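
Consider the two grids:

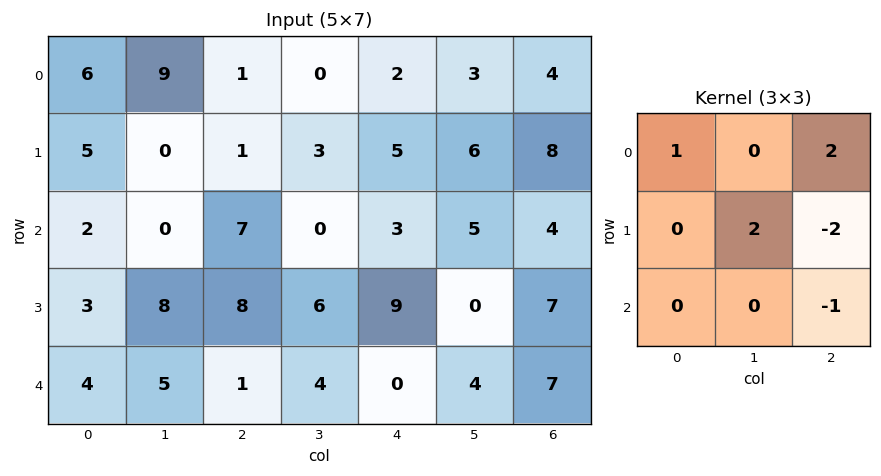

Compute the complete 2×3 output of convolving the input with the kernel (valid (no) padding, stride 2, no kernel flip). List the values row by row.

Output[0,0]: The receptive field on the input at this output position is [6 9 1 / 5 0 1 / 2 0 7]. Elementwise product with the kernel and sum: 6·1 + 1·2 + 0·2 + 1·-2 + 7·-1.
Output[0,1]: The receptive field on the input at this output position is [1 0 2 / 1 3 5 / 7 0 3]. Elementwise product with the kernel and sum: 1·1 + 2·2 + 3·2 + 5·-2 + 3·-1.

-1 -2 2
15 7 -10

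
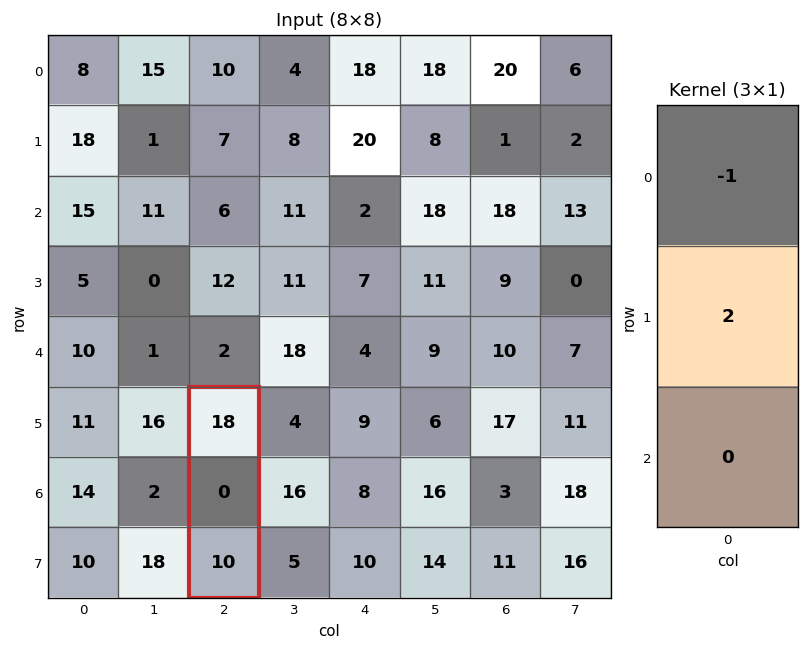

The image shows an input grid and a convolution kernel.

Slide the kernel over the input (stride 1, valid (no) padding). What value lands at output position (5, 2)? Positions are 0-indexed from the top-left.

-18

The receptive field on the input at this output position is [18 / 0 / 10]. Elementwise product with the kernel and sum: 18·-1 + 0·2.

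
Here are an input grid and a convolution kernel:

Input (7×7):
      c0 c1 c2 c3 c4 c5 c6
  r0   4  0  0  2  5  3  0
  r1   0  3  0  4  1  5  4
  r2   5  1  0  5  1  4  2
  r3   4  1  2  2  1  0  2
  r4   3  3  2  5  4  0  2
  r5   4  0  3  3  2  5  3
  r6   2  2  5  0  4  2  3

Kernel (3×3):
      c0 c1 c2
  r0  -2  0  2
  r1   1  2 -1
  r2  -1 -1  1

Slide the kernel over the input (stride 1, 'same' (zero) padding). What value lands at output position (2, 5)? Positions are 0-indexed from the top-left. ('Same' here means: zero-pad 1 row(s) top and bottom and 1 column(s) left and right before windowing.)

14

The receptive field on the zero-padded input at this output position is [1 5 4 / 1 4 2 / 1 0 2]. Elementwise product with the kernel and sum: 1·-2 + 4·2 + 1·1 + 4·2 + 2·-1 + 1·-1 + 0·-1 + 2·1.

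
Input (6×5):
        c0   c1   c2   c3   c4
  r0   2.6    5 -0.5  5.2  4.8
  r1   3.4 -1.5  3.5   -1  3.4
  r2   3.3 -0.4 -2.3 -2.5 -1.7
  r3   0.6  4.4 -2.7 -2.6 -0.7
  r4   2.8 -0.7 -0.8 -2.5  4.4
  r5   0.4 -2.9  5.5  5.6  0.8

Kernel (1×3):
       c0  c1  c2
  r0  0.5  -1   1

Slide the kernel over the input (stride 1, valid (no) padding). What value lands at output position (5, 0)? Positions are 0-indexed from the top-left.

The receptive field on the input at this output position is [0.4 -2.9 5.5]. Elementwise product with the kernel and sum: 0.4·0.5 + -2.9·-1 + 5.5·1.

8.6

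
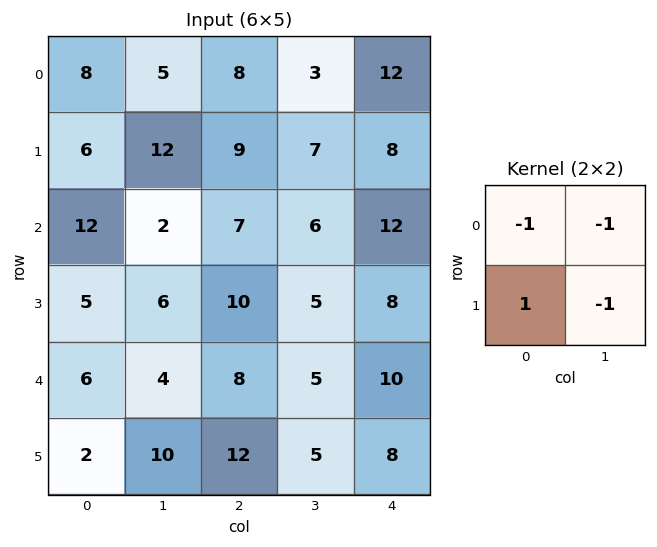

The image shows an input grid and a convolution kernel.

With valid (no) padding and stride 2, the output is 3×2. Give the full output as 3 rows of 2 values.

-19 -9
-15 -8
-18 -6

Output[0,0]: The receptive field on the input at this output position is [8 5 / 6 12]. Elementwise product with the kernel and sum: 8·-1 + 5·-1 + 6·1 + 12·-1.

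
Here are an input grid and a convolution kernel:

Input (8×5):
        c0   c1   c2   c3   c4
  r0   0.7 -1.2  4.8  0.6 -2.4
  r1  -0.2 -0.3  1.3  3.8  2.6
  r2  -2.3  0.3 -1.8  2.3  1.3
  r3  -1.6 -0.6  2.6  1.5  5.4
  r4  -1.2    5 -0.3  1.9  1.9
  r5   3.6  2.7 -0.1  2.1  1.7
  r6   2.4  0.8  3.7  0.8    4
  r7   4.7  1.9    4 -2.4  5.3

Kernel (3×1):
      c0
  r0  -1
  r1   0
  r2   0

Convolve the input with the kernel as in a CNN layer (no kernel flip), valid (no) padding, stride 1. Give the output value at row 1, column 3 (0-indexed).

-3.8

The receptive field on the input at this output position is [3.8 / 2.3 / 1.5]. Elementwise product with the kernel and sum: 3.8·-1.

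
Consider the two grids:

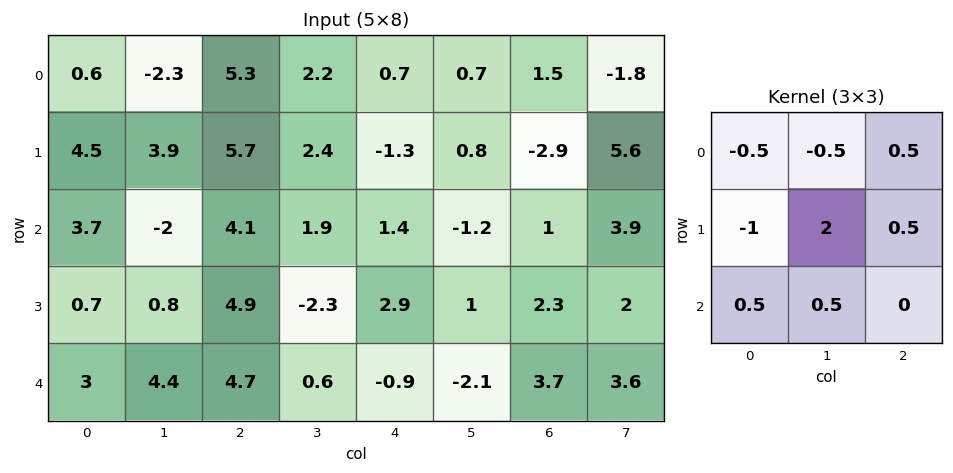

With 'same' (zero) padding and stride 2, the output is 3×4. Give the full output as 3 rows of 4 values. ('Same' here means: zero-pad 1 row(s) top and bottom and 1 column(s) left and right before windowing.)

Output[0,0]: The receptive field on the zero-padded input at this output position is [0 0 0 / 0 0.6 -2.3 / 0 4.5 3.9]. Elementwise product with the kernel and sum: 0·-0.5 + 0·-0.5 + 0·0.5 + 0·-1 + 0.6·2 + -2.3·0.5 + 0·0.5 + 4.5·0.5.

2.3 18.8 0.1 0.35
6.45 10.4 0.45 10.65
8.25 1.3 -3.25 10.65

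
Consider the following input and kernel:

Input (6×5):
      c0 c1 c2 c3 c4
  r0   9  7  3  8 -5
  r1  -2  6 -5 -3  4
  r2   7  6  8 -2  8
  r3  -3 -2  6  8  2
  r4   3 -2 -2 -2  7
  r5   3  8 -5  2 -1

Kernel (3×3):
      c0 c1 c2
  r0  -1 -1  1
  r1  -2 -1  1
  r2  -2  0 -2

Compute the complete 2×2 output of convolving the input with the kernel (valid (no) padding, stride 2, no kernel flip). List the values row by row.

Output[0,0]: The receptive field on the input at this output position is [9 7 3 / -2 6 -5 / 7 6 8]. Elementwise product with the kernel and sum: 9·-1 + 7·-1 + 3·1 + -2·-2 + 6·-1 + -5·1 + 7·-2 + 8·-2.
Output[0,1]: The receptive field on the input at this output position is [3 8 -5 / -5 -3 4 / 8 -2 8]. Elementwise product with the kernel and sum: 3·-1 + 8·-1 + -5·1 + -5·-2 + -3·-1 + 4·1 + 8·-2 + 8·-2.

-50 -31
7 -26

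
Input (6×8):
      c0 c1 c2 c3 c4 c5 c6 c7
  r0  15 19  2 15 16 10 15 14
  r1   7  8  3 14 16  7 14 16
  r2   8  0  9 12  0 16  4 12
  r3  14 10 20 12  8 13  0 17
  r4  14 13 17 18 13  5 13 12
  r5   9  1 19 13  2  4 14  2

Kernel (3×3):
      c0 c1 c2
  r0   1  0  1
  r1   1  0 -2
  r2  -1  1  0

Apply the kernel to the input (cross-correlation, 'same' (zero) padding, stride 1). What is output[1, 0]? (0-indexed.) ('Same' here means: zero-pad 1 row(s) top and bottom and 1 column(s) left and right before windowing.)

11

The receptive field on the zero-padded input at this output position is [0 15 19 / 0 7 8 / 0 8 0]. Elementwise product with the kernel and sum: 0·1 + 19·1 + 0·1 + 8·-2 + 0·-1 + 8·1.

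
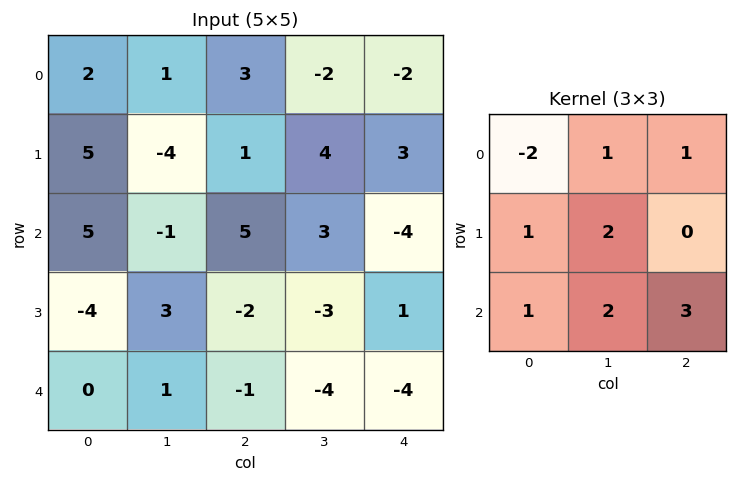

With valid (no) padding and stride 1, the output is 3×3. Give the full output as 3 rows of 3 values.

15 15 -2
-14 12 11
-5 -4 -40

Output[0,0]: The receptive field on the input at this output position is [2 1 3 / 5 -4 1 / 5 -1 5]. Elementwise product with the kernel and sum: 2·-2 + 1·1 + 3·1 + 5·1 + -4·2 + 5·1 + -1·2 + 5·3.
Output[0,1]: The receptive field on the input at this output position is [1 3 -2 / -4 1 4 / -1 5 3]. Elementwise product with the kernel and sum: 1·-2 + 3·1 + -2·1 + -4·1 + 1·2 + -1·1 + 5·2 + 3·3.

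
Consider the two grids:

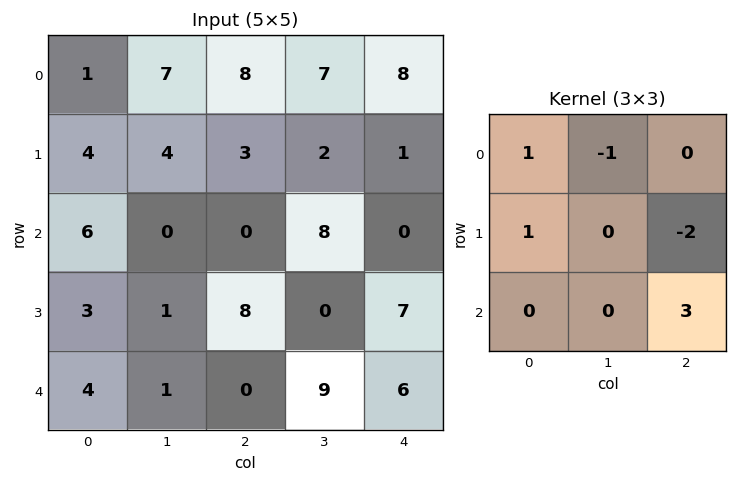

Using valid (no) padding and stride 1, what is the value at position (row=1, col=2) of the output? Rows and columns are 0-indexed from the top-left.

22

The receptive field on the input at this output position is [3 2 1 / 0 8 0 / 8 0 7]. Elementwise product with the kernel and sum: 3·1 + 2·-1 + 0·1 + 0·-2 + 7·3.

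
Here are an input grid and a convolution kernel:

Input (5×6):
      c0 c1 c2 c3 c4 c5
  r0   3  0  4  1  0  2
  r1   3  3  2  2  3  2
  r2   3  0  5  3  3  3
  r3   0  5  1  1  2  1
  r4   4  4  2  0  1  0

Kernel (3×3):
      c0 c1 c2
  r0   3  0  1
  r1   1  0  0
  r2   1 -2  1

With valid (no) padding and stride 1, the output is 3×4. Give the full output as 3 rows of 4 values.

Output[0,0]: The receptive field on the input at this output position is [3 0 4 / 3 3 2 / 3 0 5]. Elementwise product with the kernel and sum: 3·3 + 4·1 + 3·1 + 3·1 + 0·-2 + 5·1.
Output[0,1]: The receptive field on the input at this output position is [0 4 1 / 3 2 2 / 0 5 3]. Elementwise product with the kernel and sum: 0·3 + 1·1 + 3·1 + 0·1 + 5·-2 + 3·1.

24 -3 16 7
5 15 15 9
12 8 22 11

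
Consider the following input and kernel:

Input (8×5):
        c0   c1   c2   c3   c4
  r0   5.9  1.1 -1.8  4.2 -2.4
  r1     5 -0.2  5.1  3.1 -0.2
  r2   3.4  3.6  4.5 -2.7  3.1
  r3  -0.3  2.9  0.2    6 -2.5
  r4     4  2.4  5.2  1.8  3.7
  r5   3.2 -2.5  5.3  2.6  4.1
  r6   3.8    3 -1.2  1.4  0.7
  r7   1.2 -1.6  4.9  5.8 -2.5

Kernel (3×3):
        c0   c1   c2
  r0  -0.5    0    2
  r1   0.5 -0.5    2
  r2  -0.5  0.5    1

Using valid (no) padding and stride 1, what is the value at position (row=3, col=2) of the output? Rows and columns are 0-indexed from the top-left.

6.75

The receptive field on the input at this output position is [0.2 6 -2.5 / 5.2 1.8 3.7 / 5.3 2.6 4.1]. Elementwise product with the kernel and sum: 0.2·-0.5 + -2.5·2 + 5.2·0.5 + 1.8·-0.5 + 3.7·2 + 5.3·-0.5 + 2.6·0.5 + 4.1·1.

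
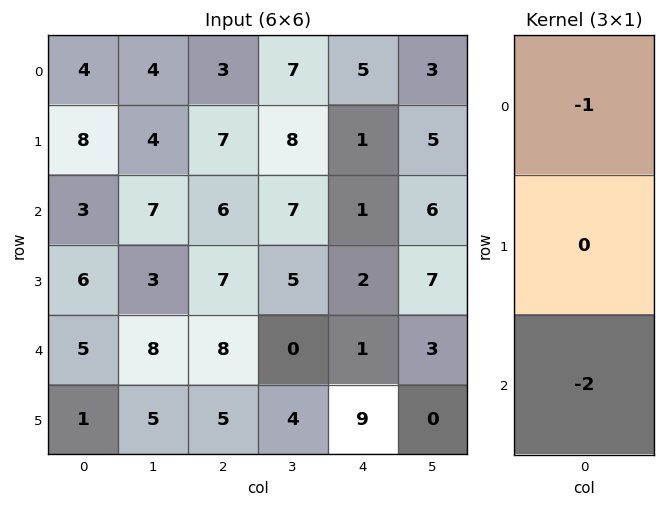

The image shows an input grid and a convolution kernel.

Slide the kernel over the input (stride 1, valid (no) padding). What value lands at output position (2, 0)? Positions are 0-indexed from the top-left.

The receptive field on the input at this output position is [3 / 6 / 5]. Elementwise product with the kernel and sum: 3·-1 + 5·-2.

-13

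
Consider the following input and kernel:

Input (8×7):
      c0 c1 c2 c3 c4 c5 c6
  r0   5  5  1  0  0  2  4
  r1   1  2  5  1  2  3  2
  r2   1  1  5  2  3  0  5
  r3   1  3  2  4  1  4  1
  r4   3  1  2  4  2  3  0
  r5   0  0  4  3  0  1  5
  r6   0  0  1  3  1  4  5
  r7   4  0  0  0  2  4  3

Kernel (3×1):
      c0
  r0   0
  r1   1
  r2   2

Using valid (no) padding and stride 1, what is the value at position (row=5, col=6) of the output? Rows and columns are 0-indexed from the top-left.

11

The receptive field on the input at this output position is [5 / 5 / 3]. Elementwise product with the kernel and sum: 5·1 + 3·2.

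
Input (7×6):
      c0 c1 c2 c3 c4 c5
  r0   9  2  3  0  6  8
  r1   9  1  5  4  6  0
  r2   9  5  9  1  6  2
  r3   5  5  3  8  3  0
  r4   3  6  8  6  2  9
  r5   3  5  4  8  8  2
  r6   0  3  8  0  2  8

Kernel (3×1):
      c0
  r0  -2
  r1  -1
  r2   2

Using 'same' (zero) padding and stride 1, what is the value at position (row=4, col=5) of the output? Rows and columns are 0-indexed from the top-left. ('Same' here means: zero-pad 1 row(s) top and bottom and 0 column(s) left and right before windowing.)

-5

The receptive field on the zero-padded input at this output position is [0 / 9 / 2]. Elementwise product with the kernel and sum: 0·-2 + 9·-1 + 2·2.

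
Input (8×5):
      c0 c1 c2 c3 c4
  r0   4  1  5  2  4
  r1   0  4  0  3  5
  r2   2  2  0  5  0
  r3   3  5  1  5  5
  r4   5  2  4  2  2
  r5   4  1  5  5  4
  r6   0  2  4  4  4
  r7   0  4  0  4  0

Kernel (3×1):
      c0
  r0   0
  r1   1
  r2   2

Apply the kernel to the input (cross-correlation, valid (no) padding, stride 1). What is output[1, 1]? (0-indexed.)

12

The receptive field on the input at this output position is [4 / 2 / 5]. Elementwise product with the kernel and sum: 2·1 + 5·2.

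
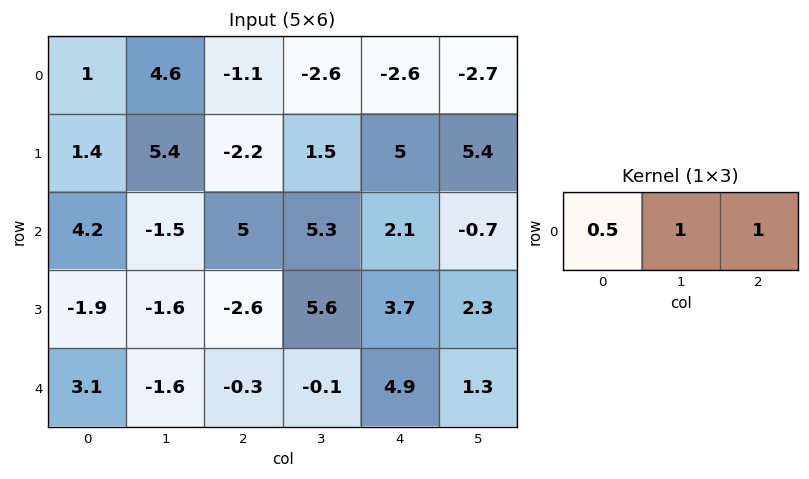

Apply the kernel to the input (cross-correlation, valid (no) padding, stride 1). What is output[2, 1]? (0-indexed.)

9.55

The receptive field on the input at this output position is [-1.5 5 5.3]. Elementwise product with the kernel and sum: -1.5·0.5 + 5·1 + 5.3·1.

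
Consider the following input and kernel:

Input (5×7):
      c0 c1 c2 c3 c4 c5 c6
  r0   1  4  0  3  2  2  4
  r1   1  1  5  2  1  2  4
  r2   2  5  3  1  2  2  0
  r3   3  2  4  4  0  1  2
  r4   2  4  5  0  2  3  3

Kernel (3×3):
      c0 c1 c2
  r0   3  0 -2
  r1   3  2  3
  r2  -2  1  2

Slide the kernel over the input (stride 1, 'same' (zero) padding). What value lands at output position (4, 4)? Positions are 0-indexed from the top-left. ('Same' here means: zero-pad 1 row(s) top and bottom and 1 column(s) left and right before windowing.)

23

The receptive field on the zero-padded input at this output position is [4 0 1 / 0 2 3 / 0 0 0]. Elementwise product with the kernel and sum: 4·3 + 1·-2 + 0·3 + 2·2 + 3·3 + 0·-2 + 0·1 + 0·2.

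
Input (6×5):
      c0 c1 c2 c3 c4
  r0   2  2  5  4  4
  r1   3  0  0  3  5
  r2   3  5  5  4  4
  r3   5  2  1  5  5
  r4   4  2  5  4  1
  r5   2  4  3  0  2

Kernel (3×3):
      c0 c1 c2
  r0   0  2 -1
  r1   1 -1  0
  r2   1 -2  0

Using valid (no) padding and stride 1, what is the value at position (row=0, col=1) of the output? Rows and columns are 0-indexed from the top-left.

The receptive field on the input at this output position is [2 5 4 / 0 0 3 / 5 5 4]. Elementwise product with the kernel and sum: 5·2 + 4·-1 + 0·1 + 0·-1 + 5·1 + 5·-2.

1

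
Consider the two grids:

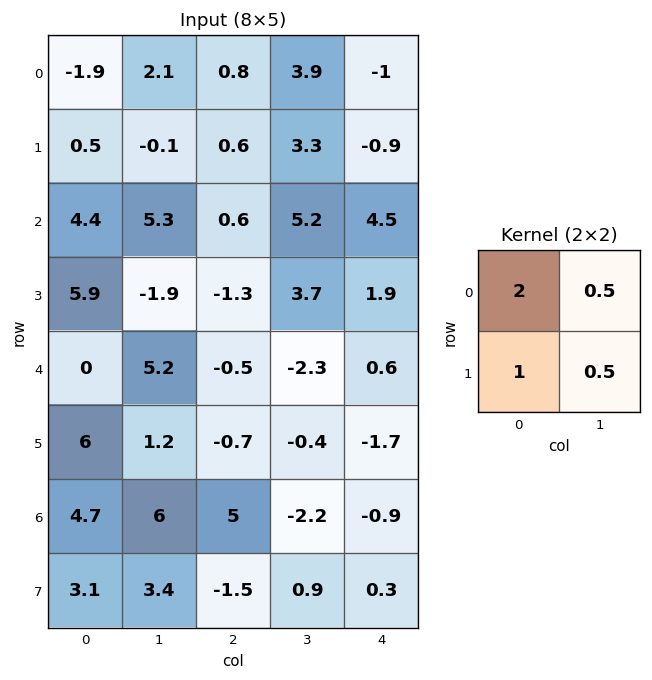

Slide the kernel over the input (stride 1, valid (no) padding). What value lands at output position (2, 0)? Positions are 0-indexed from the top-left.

16.4

The receptive field on the input at this output position is [4.4 5.3 / 5.9 -1.9]. Elementwise product with the kernel and sum: 4.4·2 + 5.3·0.5 + 5.9·1 + -1.9·0.5.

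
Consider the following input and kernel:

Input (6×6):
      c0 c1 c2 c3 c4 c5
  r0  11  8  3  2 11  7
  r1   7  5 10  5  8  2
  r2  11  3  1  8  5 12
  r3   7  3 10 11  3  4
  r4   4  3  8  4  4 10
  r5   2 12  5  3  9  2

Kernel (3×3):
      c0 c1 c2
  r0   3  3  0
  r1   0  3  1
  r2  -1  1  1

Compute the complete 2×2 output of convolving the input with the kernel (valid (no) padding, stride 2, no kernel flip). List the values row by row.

Output[0,0]: The receptive field on the input at this output position is [11 8 3 / 7 5 10 / 11 3 1]. Elementwise product with the kernel and sum: 11·3 + 8·3 + 5·3 + 10·1 + 11·-1 + 3·1 + 1·1.
Output[0,1]: The receptive field on the input at this output position is [3 2 11 / 10 5 8 / 1 8 5]. Elementwise product with the kernel and sum: 3·3 + 2·3 + 5·3 + 8·1 + 1·-1 + 8·1 + 5·1.

75 50
68 63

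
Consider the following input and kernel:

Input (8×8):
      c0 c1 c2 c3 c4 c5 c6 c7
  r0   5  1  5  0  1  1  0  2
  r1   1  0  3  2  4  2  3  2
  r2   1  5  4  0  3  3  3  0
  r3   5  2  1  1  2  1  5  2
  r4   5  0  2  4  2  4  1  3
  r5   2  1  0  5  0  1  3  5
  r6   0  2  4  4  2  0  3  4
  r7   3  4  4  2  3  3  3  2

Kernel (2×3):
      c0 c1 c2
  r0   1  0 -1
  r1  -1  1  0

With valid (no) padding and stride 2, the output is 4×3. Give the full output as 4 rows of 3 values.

-1 3 -1
-6 1 -1
2 5 2
-3 0 -1

Output[0,0]: The receptive field on the input at this output position is [5 1 5 / 1 0 3]. Elementwise product with the kernel and sum: 5·1 + 5·-1 + 1·-1 + 0·1.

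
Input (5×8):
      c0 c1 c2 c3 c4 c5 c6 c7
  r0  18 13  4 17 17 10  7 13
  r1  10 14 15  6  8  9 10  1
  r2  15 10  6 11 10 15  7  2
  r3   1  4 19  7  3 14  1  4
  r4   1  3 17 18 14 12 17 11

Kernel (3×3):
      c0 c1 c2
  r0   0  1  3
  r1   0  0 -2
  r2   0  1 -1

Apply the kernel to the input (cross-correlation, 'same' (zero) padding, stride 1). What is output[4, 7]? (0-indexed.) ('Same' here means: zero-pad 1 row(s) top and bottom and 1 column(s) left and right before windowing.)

The receptive field on the zero-padded input at this output position is [1 4 0 / 17 11 0 / 0 0 0]. Elementwise product with the kernel and sum: 4·1 + 0·3 + 0·-2 + 0·1 + 0·-1.

4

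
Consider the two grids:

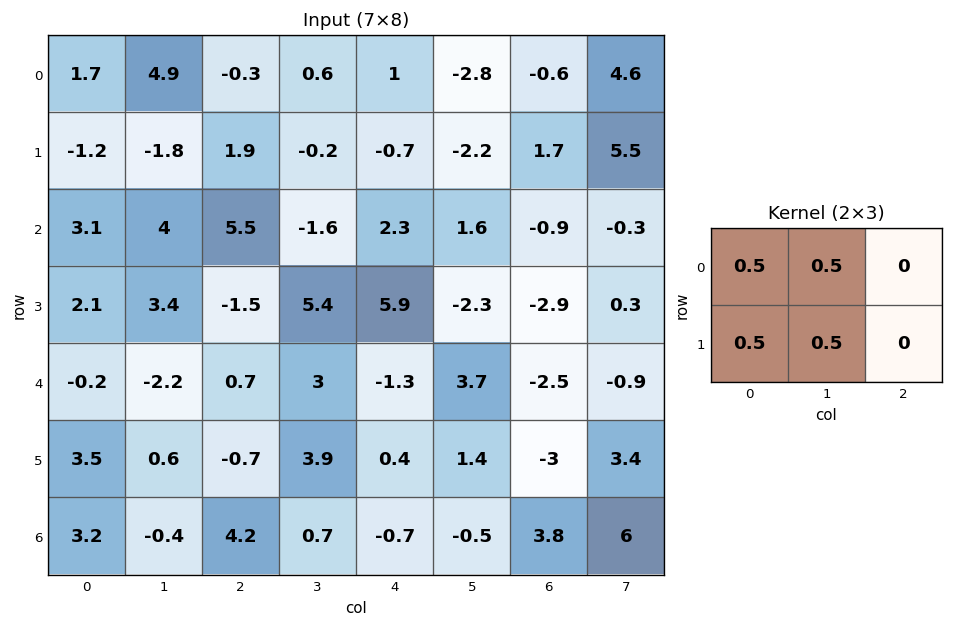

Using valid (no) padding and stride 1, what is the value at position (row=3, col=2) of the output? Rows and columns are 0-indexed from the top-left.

3.8

The receptive field on the input at this output position is [-1.5 5.4 5.9 / 0.7 3 -1.3]. Elementwise product with the kernel and sum: -1.5·0.5 + 5.4·0.5 + 0.7·0.5 + 3·0.5.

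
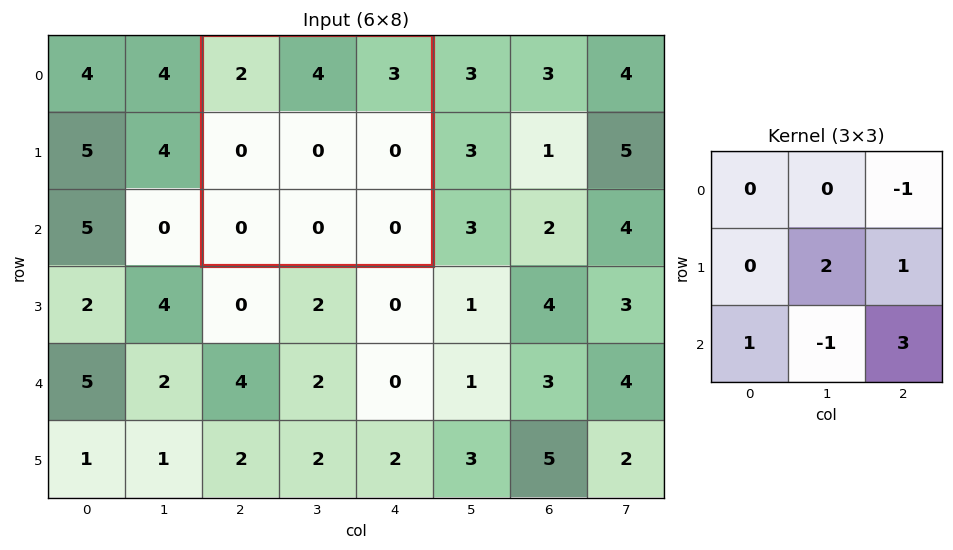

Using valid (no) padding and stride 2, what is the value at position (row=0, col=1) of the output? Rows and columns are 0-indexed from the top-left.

-3

The receptive field on the input at this output position is [2 4 3 / 0 0 0 / 0 0 0]. Elementwise product with the kernel and sum: 3·-1 + 0·2 + 0·1 + 0·1 + 0·-1 + 0·3.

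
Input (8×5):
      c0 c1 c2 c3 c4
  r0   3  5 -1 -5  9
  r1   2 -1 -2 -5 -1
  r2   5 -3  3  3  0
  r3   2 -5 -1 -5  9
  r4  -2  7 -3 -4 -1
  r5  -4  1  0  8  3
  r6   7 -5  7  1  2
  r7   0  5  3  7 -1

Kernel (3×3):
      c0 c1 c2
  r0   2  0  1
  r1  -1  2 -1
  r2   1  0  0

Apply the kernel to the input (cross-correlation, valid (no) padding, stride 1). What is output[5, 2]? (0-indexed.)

The receptive field on the input at this output position is [0 8 3 / 7 1 2 / 3 7 -1]. Elementwise product with the kernel and sum: 0·2 + 3·1 + 7·-1 + 1·2 + 2·-1 + 3·1.

-1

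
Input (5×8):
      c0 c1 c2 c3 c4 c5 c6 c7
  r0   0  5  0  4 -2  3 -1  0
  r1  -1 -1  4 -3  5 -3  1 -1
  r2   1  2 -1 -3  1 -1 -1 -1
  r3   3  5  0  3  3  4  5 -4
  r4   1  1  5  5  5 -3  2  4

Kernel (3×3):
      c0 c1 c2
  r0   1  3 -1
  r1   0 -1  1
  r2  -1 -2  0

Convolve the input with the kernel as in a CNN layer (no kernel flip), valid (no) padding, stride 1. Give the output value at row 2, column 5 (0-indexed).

The receptive field on the input at this output position is [-1 -1 -1 / 4 5 -4 / -3 2 4]. Elementwise product with the kernel and sum: -1·1 + -1·3 + -1·-1 + 5·-1 + -4·1 + -3·-1 + 2·-2.

-13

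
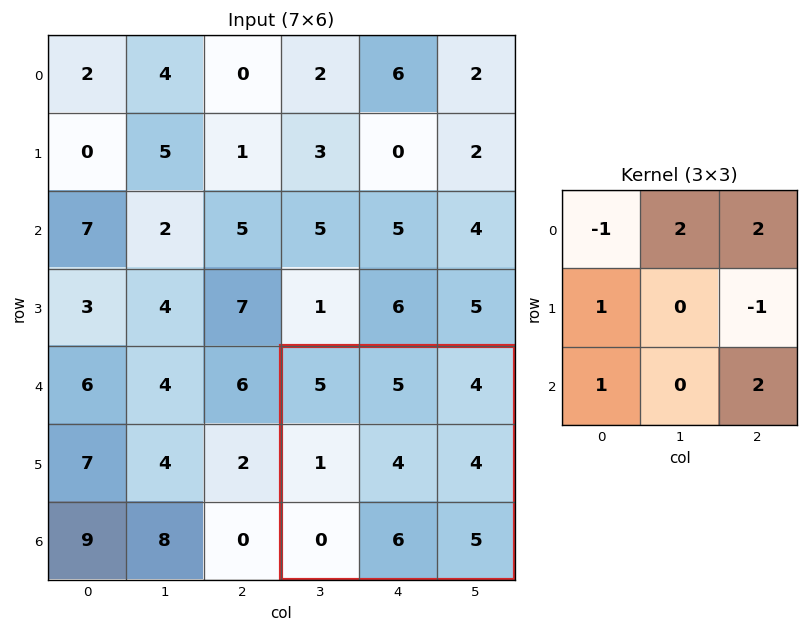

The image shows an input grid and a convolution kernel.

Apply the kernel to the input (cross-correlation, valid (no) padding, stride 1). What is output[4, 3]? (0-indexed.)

20

The receptive field on the input at this output position is [5 5 4 / 1 4 4 / 0 6 5]. Elementwise product with the kernel and sum: 5·-1 + 5·2 + 4·2 + 1·1 + 4·-1 + 0·1 + 5·2.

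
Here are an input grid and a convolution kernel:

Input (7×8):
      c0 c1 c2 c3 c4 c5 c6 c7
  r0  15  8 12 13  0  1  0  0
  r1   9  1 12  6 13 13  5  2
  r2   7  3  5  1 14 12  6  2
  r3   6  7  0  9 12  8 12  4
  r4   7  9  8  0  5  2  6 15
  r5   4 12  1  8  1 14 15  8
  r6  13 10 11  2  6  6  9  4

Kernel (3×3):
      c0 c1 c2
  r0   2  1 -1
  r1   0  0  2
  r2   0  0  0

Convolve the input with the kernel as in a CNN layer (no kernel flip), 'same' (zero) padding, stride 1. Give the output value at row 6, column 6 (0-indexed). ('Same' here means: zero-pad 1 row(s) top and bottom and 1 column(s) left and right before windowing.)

43

The receptive field on the zero-padded input at this output position is [14 15 8 / 6 9 4 / 0 0 0]. Elementwise product with the kernel and sum: 14·2 + 15·1 + 8·-1 + 4·2.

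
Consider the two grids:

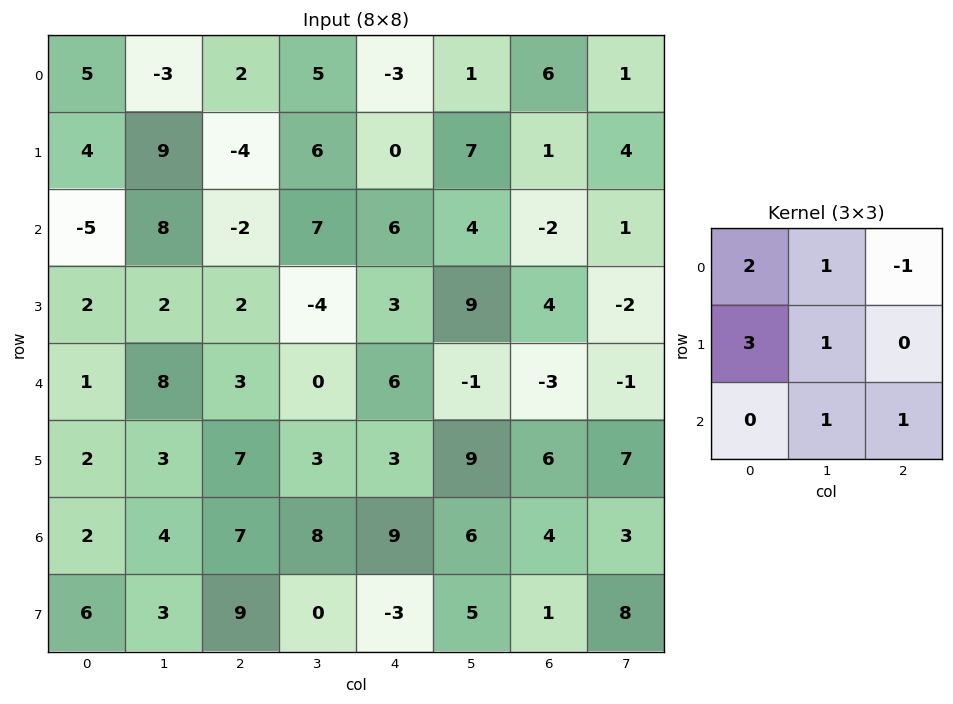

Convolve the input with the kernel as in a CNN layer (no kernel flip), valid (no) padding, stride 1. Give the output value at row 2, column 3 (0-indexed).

The receptive field on the input at this output position is [7 6 4 / -4 3 9 / 0 6 -1]. Elementwise product with the kernel and sum: 7·2 + 6·1 + 4·-1 + -4·3 + 3·1 + 6·1 + -1·1.

12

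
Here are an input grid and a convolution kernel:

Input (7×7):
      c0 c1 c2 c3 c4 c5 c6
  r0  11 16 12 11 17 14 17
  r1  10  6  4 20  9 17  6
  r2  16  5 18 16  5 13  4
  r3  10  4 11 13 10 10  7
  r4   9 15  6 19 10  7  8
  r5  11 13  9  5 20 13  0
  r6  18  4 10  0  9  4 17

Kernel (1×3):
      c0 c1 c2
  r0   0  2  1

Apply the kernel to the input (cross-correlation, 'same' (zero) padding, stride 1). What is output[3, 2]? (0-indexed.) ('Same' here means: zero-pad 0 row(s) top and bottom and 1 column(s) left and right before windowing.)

The receptive field on the zero-padded input at this output position is [4 11 13]. Elementwise product with the kernel and sum: 11·2 + 13·1.

35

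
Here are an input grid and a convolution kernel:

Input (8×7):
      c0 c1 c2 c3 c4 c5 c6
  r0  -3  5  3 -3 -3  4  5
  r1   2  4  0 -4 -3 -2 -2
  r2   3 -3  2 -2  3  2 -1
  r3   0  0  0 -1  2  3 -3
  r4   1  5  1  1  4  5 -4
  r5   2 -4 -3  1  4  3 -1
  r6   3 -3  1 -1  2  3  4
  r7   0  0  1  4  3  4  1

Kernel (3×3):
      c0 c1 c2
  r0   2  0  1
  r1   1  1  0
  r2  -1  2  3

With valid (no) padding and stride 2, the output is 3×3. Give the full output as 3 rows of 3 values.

Output[0,0]: The receptive field on the input at this output position is [-3 5 3 / 2 4 0 / 3 -3 2]. Elementwise product with the kernel and sum: -3·2 + 3·1 + 2·1 + 4·1 + 3·-1 + -3·2 + 2·3.
Output[0,1]: The receptive field on the input at this output position is [3 -3 -3 / 0 -4 -3 / 2 -2 3]. Elementwise product with the kernel and sum: 3·2 + -3·1 + 0·1 + -4·1 + 2·-1 + -2·2 + 3·3.

0 2 -8
20 19 4
-5 7 27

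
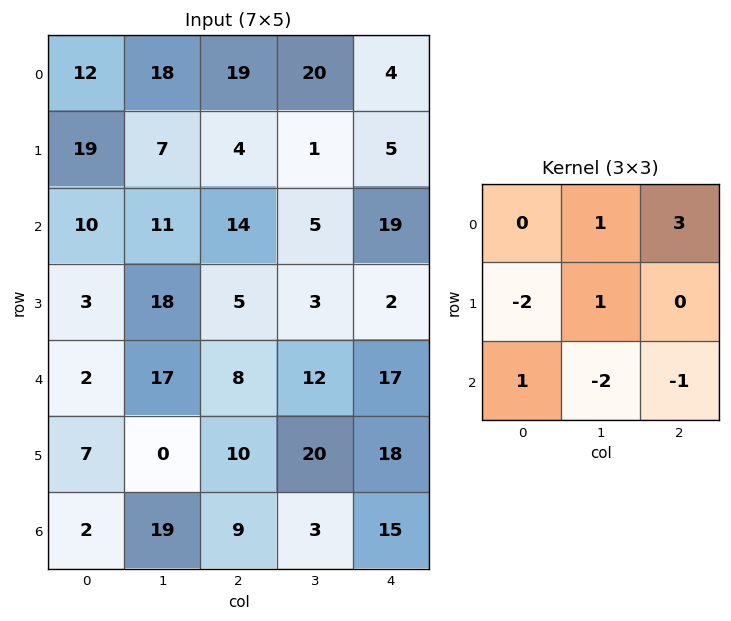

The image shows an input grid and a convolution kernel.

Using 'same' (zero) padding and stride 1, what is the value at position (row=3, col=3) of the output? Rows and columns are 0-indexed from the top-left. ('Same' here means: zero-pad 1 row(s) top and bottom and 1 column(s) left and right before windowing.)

The receptive field on the zero-padded input at this output position is [14 5 19 / 5 3 2 / 8 12 17]. Elementwise product with the kernel and sum: 5·1 + 19·3 + 5·-2 + 3·1 + 8·1 + 12·-2 + 17·-1.

22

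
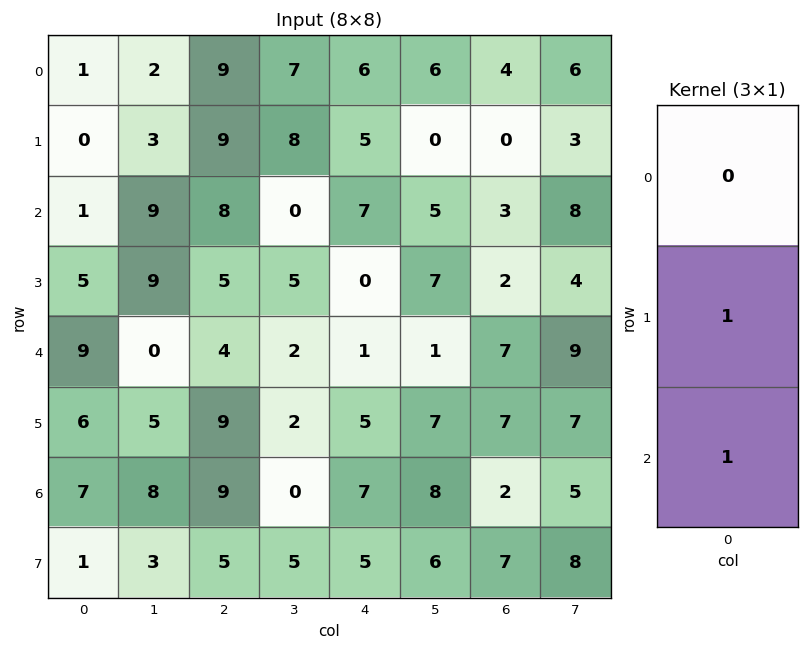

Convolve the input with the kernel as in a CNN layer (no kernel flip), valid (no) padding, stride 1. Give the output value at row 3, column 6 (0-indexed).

The receptive field on the input at this output position is [2 / 7 / 7]. Elementwise product with the kernel and sum: 7·1 + 7·1.

14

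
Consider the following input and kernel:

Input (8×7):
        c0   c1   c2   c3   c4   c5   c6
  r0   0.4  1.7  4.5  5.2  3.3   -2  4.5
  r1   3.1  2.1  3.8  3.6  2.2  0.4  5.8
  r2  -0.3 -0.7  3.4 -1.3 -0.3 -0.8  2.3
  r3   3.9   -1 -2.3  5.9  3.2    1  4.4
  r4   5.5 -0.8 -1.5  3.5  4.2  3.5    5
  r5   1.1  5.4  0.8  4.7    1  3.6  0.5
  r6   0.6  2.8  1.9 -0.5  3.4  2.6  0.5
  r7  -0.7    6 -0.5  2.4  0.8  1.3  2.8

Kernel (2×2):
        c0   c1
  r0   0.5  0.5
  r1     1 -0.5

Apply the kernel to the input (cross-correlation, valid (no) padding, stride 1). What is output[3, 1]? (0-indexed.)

-1.7

The receptive field on the input at this output position is [-1 -2.3 / -0.8 -1.5]. Elementwise product with the kernel and sum: -1·0.5 + -2.3·0.5 + -0.8·1 + -1.5·-0.5.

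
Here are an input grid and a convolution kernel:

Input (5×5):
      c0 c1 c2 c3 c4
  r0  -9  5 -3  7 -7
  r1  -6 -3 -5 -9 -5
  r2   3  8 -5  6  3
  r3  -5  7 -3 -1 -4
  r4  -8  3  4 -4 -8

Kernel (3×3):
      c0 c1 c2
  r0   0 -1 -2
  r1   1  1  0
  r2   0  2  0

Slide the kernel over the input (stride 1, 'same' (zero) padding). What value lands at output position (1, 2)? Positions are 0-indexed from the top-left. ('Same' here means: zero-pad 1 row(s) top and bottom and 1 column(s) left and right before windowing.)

-29

The receptive field on the zero-padded input at this output position is [5 -3 7 / -3 -5 -9 / 8 -5 6]. Elementwise product with the kernel and sum: -3·-1 + 7·-2 + -3·1 + -5·1 + -5·2.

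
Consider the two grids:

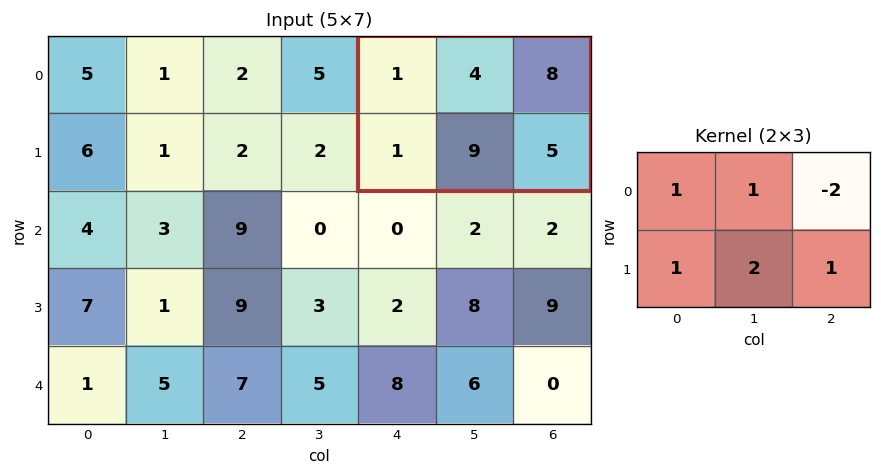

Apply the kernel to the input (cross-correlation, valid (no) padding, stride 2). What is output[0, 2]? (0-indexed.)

13

The receptive field on the input at this output position is [1 4 8 / 1 9 5]. Elementwise product with the kernel and sum: 1·1 + 4·1 + 8·-2 + 1·1 + 9·2 + 5·1.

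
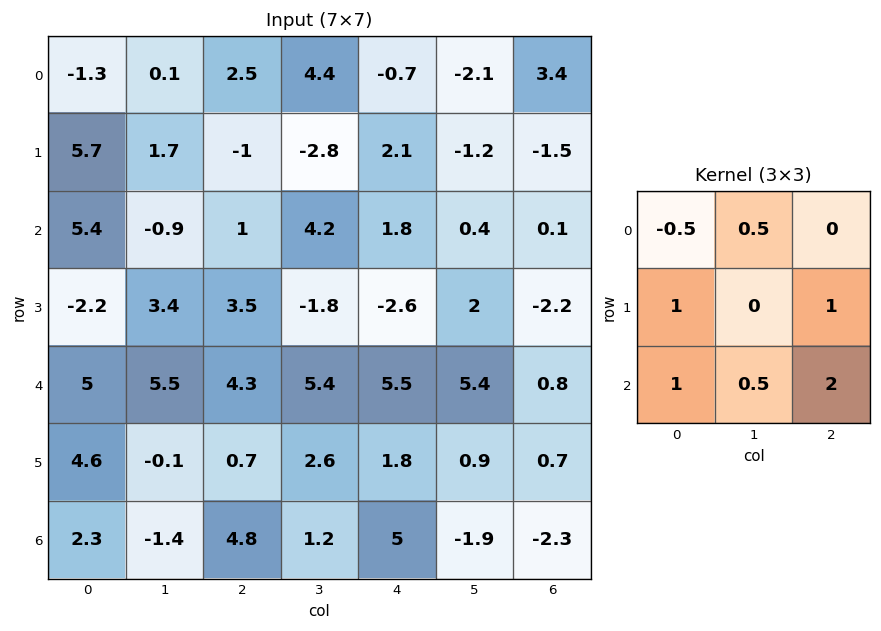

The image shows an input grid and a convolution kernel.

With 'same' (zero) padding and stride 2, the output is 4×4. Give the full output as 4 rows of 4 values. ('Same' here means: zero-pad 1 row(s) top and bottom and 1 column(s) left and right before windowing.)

6.35 0.1 -1.85 -4.05
7.65 3.5 7.95 1.15
6.5 16.4 15.7 4.55
0.9 0.2 -1.1 -2

Output[0,0]: The receptive field on the zero-padded input at this output position is [0 0 0 / 0 -1.3 0.1 / 0 5.7 1.7]. Elementwise product with the kernel and sum: 0·-0.5 + 0·0.5 + 0·1 + 0.1·1 + 0·1 + 5.7·0.5 + 1.7·2.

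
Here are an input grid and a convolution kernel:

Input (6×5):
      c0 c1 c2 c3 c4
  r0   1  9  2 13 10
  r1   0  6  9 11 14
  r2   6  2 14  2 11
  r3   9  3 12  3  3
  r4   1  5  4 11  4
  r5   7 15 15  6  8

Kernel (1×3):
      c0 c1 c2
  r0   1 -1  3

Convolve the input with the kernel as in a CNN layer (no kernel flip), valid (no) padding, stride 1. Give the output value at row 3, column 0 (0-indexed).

The receptive field on the input at this output position is [9 3 12]. Elementwise product with the kernel and sum: 9·1 + 3·-1 + 12·3.

42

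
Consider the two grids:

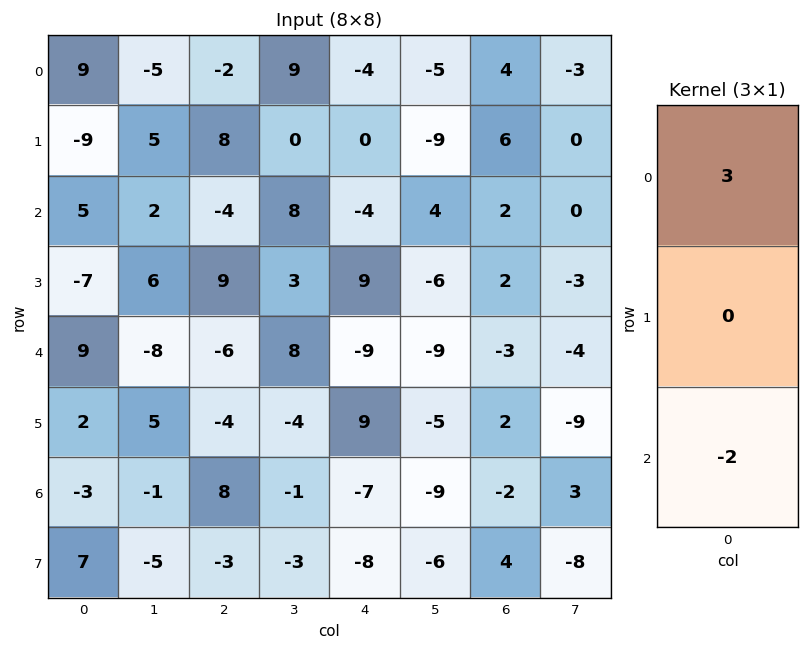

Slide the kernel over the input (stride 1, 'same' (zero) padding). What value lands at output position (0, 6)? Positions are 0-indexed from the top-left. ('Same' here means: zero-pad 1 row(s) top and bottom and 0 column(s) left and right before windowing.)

-12

The receptive field on the zero-padded input at this output position is [0 / 4 / 6]. Elementwise product with the kernel and sum: 0·3 + 6·-2.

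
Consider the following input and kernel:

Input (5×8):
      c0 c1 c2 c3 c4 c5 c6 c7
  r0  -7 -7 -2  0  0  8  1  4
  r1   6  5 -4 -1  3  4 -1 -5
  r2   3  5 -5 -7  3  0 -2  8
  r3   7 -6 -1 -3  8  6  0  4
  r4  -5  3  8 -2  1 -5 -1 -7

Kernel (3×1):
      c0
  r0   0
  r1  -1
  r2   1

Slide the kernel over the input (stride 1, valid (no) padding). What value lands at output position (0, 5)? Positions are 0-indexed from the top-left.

-4

The receptive field on the input at this output position is [8 / 4 / 0]. Elementwise product with the kernel and sum: 4·-1 + 0·1.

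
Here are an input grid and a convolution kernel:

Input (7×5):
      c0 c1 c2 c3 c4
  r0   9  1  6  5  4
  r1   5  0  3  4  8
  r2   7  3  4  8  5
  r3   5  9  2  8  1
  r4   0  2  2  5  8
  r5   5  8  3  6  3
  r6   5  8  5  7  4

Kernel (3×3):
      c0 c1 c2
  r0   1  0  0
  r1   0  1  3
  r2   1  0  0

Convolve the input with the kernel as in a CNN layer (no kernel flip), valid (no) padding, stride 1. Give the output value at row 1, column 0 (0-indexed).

The receptive field on the input at this output position is [5 0 3 / 7 3 4 / 5 9 2]. Elementwise product with the kernel and sum: 5·1 + 3·1 + 4·3 + 5·1.

25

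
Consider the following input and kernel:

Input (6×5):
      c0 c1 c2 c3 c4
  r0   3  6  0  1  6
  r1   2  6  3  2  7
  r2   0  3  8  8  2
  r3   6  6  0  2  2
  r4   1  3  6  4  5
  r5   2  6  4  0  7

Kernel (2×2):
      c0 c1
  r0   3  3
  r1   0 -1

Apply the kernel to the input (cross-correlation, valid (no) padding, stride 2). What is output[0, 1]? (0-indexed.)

1

The receptive field on the input at this output position is [0 1 / 3 2]. Elementwise product with the kernel and sum: 0·3 + 1·3 + 2·-1.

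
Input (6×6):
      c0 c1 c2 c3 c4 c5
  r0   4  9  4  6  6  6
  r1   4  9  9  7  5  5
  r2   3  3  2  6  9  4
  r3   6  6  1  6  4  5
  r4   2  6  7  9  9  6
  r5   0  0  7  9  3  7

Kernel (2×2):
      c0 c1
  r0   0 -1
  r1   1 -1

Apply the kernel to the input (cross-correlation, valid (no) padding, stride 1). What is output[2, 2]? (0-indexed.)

The receptive field on the input at this output position is [2 6 / 1 6]. Elementwise product with the kernel and sum: 6·-1 + 1·1 + 6·-1.

-11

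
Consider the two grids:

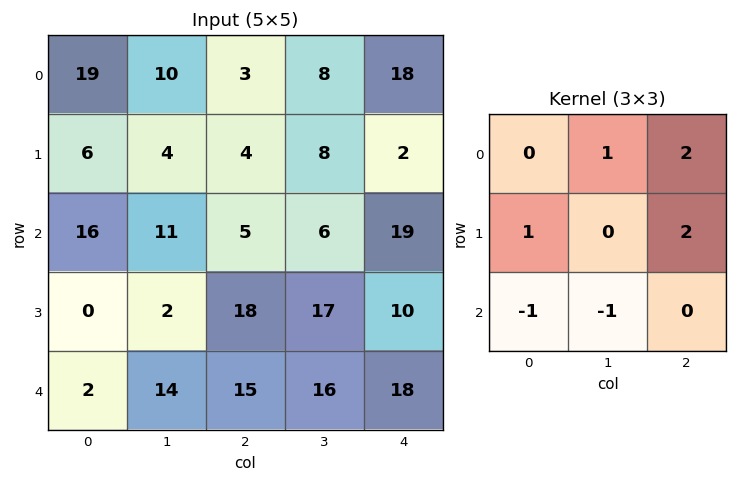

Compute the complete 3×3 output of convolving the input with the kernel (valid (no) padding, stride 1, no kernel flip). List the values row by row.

3 23 41
36 23 20
41 24 51

Output[0,0]: The receptive field on the input at this output position is [19 10 3 / 6 4 4 / 16 11 5]. Elementwise product with the kernel and sum: 10·1 + 3·2 + 6·1 + 4·2 + 16·-1 + 11·-1.
Output[0,1]: The receptive field on the input at this output position is [10 3 8 / 4 4 8 / 11 5 6]. Elementwise product with the kernel and sum: 3·1 + 8·2 + 4·1 + 8·2 + 11·-1 + 5·-1.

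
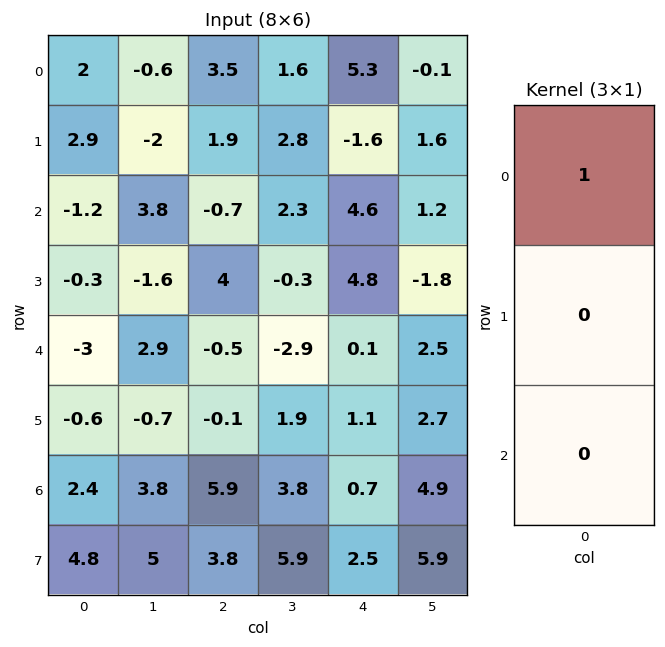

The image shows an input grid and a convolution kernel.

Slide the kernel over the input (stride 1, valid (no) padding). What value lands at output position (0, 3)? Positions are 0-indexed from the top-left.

The receptive field on the input at this output position is [1.6 / 2.8 / 2.3]. Elementwise product with the kernel and sum: 1.6·1.

1.6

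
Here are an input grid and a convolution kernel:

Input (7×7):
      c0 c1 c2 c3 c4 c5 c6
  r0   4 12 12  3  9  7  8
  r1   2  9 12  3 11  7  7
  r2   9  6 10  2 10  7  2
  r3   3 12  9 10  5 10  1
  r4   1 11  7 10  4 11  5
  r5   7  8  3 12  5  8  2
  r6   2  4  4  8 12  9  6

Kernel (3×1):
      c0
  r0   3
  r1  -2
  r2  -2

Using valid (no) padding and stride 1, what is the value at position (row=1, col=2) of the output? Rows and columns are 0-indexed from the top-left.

The receptive field on the input at this output position is [12 / 10 / 9]. Elementwise product with the kernel and sum: 12·3 + 10·-2 + 9·-2.

-2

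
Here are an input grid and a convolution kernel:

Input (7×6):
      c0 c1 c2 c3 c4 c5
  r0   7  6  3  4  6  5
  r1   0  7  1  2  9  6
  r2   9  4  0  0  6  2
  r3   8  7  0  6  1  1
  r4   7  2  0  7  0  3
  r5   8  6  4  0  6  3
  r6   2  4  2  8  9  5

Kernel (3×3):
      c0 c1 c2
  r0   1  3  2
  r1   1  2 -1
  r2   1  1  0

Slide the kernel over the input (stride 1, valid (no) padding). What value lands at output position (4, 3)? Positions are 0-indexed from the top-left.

39

The receptive field on the input at this output position is [7 0 3 / 0 6 3 / 8 9 5]. Elementwise product with the kernel and sum: 7·1 + 0·3 + 3·2 + 0·1 + 6·2 + 3·-1 + 8·1 + 9·1.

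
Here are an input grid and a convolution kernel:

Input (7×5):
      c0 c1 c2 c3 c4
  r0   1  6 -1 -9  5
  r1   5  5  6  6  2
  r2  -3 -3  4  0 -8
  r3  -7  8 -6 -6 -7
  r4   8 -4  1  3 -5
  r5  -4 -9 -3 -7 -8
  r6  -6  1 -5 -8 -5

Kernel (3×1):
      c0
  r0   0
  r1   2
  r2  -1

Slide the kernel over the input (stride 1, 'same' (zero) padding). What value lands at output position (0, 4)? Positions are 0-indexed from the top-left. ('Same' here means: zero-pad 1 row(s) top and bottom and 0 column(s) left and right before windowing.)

8

The receptive field on the zero-padded input at this output position is [0 / 5 / 2]. Elementwise product with the kernel and sum: 5·2 + 2·-1.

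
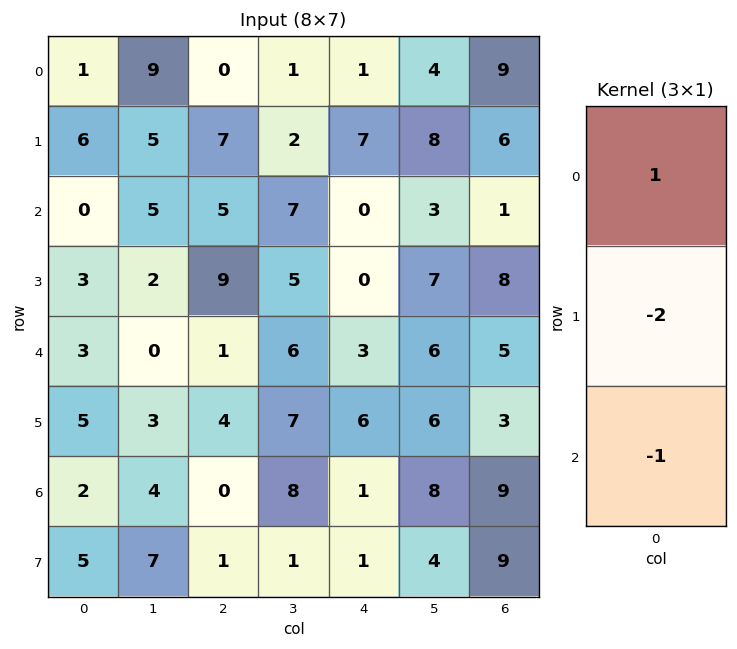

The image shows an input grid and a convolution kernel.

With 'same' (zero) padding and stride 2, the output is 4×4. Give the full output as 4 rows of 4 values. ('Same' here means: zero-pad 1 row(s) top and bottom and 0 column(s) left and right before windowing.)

Output[0,0]: The receptive field on the zero-padded input at this output position is [0 / 1 / 6]. Elementwise product with the kernel and sum: 0·1 + 1·-2 + 6·-1.

-8 -7 -9 -24
3 -12 7 -4
-8 3 -12 -5
-4 3 3 -24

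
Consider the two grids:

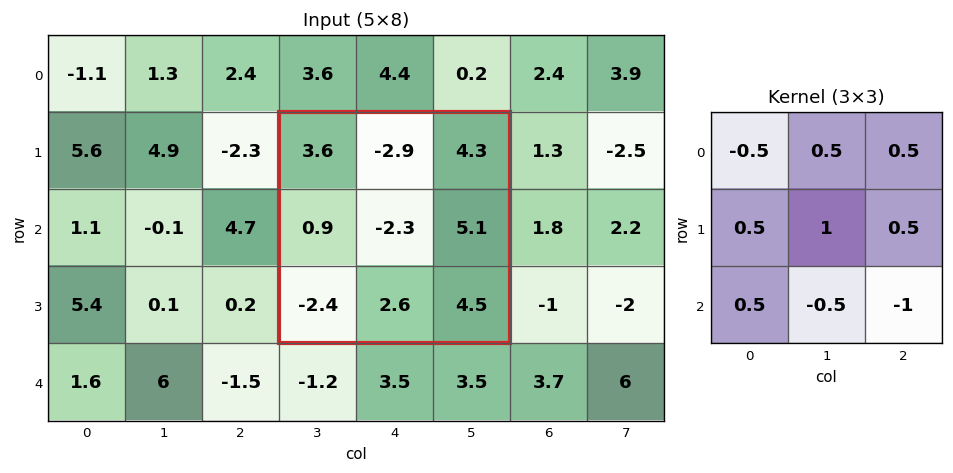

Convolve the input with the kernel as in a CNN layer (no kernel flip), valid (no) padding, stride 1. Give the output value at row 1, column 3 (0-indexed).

The receptive field on the input at this output position is [3.6 -2.9 4.3 / 0.9 -2.3 5.1 / -2.4 2.6 4.5]. Elementwise product with the kernel and sum: 3.6·-0.5 + -2.9·0.5 + 4.3·0.5 + 0.9·0.5 + -2.3·1 + 5.1·0.5 + -2.4·0.5 + 2.6·-0.5 + 4.5·-1.

-7.4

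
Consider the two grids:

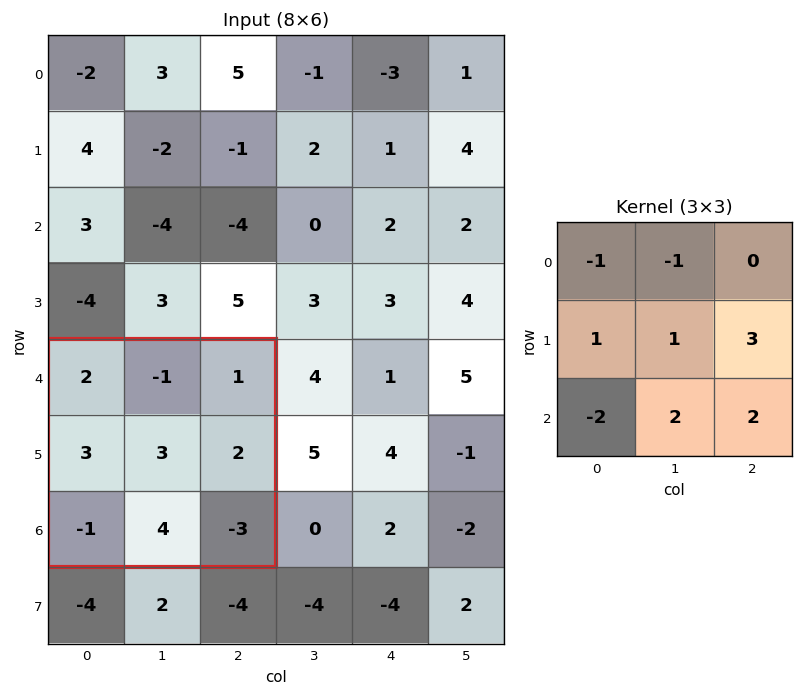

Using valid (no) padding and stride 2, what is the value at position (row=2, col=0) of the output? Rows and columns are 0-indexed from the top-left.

The receptive field on the input at this output position is [2 -1 1 / 3 3 2 / -1 4 -3]. Elementwise product with the kernel and sum: 2·-1 + -1·-1 + 3·1 + 3·1 + 2·3 + -1·-2 + 4·2 + -3·2.

15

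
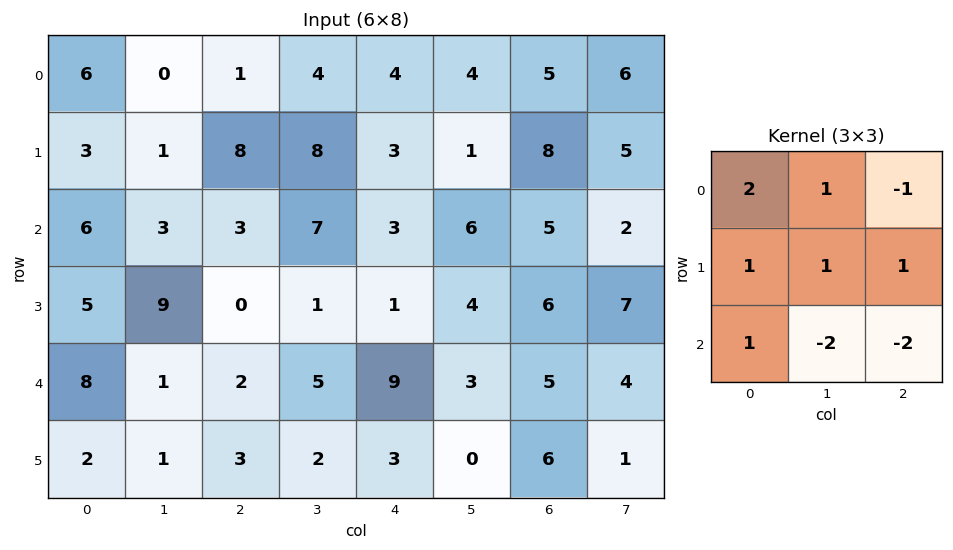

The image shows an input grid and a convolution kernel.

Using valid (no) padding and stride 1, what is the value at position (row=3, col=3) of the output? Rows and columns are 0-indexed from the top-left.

The receptive field on the input at this output position is [1 1 4 / 5 9 3 / 2 3 0]. Elementwise product with the kernel and sum: 1·2 + 1·1 + 4·-1 + 5·1 + 9·1 + 3·1 + 2·1 + 3·-2 + 0·-2.

12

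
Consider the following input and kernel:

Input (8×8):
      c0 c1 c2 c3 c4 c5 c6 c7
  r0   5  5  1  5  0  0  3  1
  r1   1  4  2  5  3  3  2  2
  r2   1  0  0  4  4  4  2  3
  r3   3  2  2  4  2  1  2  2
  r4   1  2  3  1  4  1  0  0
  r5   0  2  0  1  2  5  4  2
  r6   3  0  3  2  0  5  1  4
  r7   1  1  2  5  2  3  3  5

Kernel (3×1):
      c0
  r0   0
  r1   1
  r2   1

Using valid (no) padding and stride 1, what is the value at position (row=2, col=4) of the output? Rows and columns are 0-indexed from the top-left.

6

The receptive field on the input at this output position is [4 / 2 / 4]. Elementwise product with the kernel and sum: 2·1 + 4·1.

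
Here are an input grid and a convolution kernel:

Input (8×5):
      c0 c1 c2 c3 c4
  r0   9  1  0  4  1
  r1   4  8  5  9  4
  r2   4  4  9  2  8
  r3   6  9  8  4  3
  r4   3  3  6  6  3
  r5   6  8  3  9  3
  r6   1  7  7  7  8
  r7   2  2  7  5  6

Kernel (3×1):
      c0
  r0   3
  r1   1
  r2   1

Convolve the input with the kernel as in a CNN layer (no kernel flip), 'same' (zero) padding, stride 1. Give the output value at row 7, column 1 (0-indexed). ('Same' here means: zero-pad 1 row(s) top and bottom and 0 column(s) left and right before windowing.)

The receptive field on the zero-padded input at this output position is [7 / 2 / 0]. Elementwise product with the kernel and sum: 7·3 + 2·1 + 0·1.

23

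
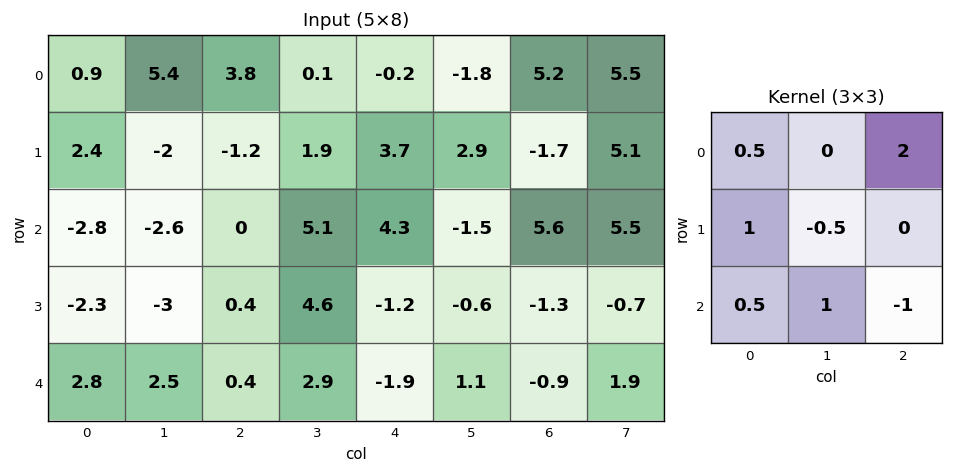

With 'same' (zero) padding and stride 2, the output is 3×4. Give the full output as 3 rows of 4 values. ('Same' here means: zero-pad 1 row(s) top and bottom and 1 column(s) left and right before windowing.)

Output[0,0]: The receptive field on the zero-padded input at this output position is [0 0 0 / 0 0.9 5.4 / 0 2.4 -2]. Elementwise product with the kernel and sum: 0·0.5 + 0·2 + 0·1 + 0.9·-0.5 + 0·0.5 + 2.4·1 + -2·-1.
Output[0,1]: The receptive field on the zero-padded input at this output position is [0 0 0 / 5.4 3.8 0.1 / -2 -1.2 1.9]. Elementwise product with the kernel and sum: 0·0.5 + 0·2 + 5.4·1 + 3.8·-0.5 + -2·0.5 + -1.2·1 + 1.9·-1.

3.95 -0.6 1.95 -9.75
-1.9 -5.5 11.4 6.45
-7.4 10 4.95 -0.15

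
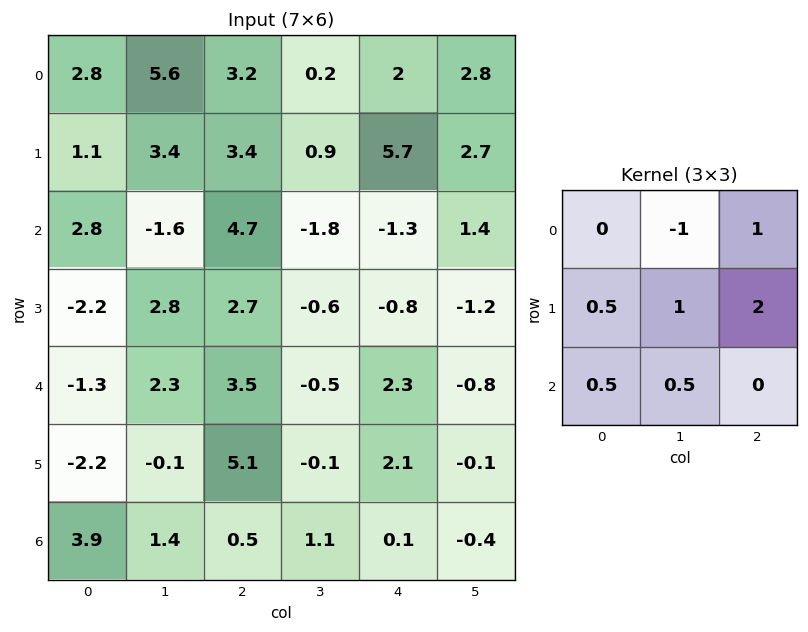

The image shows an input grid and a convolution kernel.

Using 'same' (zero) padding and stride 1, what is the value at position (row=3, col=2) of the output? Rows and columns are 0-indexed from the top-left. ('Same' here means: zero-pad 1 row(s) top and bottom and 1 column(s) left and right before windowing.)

-0.7

The receptive field on the zero-padded input at this output position is [-1.6 4.7 -1.8 / 2.8 2.7 -0.6 / 2.3 3.5 -0.5]. Elementwise product with the kernel and sum: 4.7·-1 + -1.8·1 + 2.8·0.5 + 2.7·1 + -0.6·2 + 2.3·0.5 + 3.5·0.5.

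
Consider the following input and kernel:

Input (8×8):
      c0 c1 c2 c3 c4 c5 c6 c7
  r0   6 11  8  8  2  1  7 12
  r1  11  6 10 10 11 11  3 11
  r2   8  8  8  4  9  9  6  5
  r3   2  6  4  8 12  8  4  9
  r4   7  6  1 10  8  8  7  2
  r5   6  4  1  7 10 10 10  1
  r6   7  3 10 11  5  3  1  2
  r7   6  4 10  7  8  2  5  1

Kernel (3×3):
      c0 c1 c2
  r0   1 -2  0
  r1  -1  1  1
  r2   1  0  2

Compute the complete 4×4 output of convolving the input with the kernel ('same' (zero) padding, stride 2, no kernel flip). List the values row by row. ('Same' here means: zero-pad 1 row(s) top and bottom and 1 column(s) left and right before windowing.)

29 31 27 51
6 12 26 33
17 21 17 13
6 38 -5 -6

Output[0,0]: The receptive field on the zero-padded input at this output position is [0 0 0 / 0 6 11 / 0 11 6]. Elementwise product with the kernel and sum: 0·1 + 0·-2 + 0·-1 + 6·1 + 11·1 + 0·1 + 6·2.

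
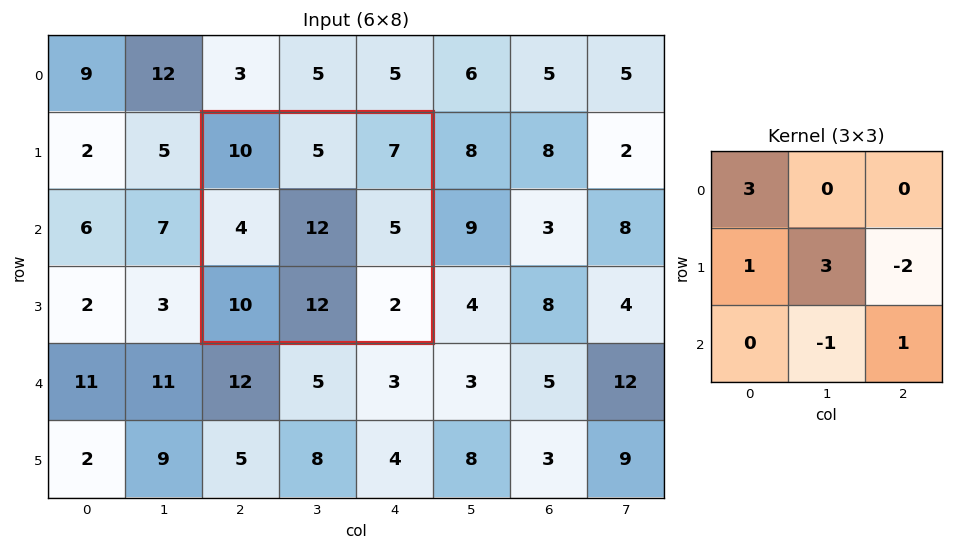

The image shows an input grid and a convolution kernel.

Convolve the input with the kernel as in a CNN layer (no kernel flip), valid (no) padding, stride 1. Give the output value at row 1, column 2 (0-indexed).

50

The receptive field on the input at this output position is [10 5 7 / 4 12 5 / 10 12 2]. Elementwise product with the kernel and sum: 10·3 + 4·1 + 12·3 + 5·-2 + 12·-1 + 2·1.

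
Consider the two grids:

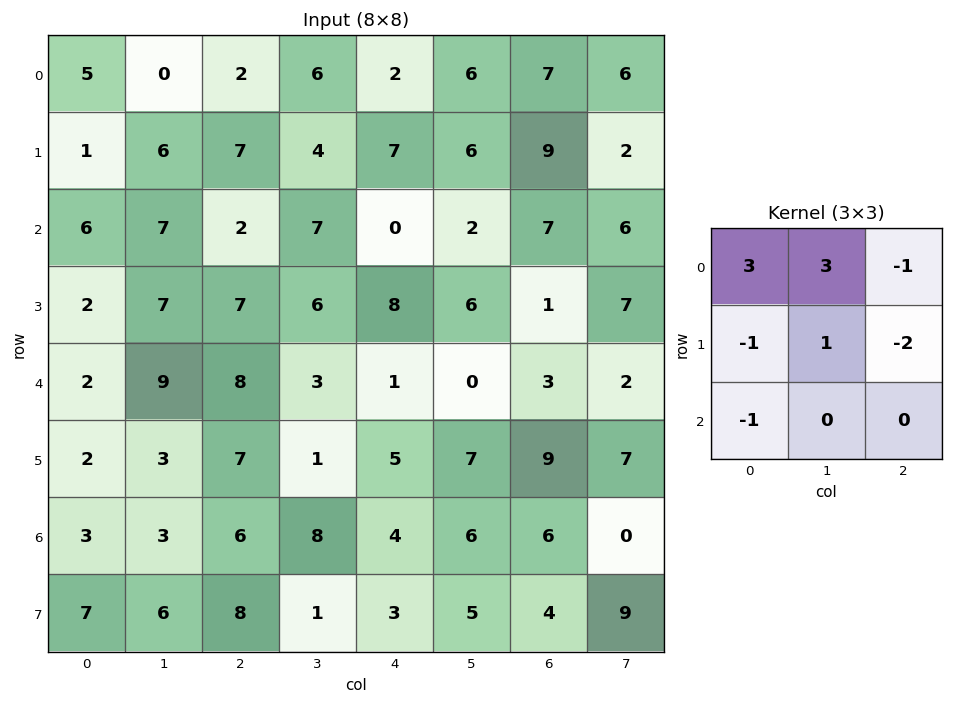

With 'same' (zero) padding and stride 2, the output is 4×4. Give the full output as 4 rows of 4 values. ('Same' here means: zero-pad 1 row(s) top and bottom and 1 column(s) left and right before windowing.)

5 -16 -20 -17
-11 9 10 30
-17 26 33 6
0 10 -6 36

Output[0,0]: The receptive field on the zero-padded input at this output position is [0 0 0 / 0 5 0 / 0 1 6]. Elementwise product with the kernel and sum: 0·3 + 0·3 + 0·-1 + 0·-1 + 5·1 + 0·-2 + 0·-1.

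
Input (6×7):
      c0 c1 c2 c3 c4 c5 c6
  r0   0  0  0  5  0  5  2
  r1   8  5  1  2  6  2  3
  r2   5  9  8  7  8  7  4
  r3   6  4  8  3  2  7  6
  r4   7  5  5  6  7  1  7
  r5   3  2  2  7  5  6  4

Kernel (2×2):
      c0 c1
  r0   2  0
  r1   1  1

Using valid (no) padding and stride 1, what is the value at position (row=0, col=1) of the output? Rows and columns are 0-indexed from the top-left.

6

The receptive field on the input at this output position is [0 0 / 5 1]. Elementwise product with the kernel and sum: 0·2 + 5·1 + 1·1.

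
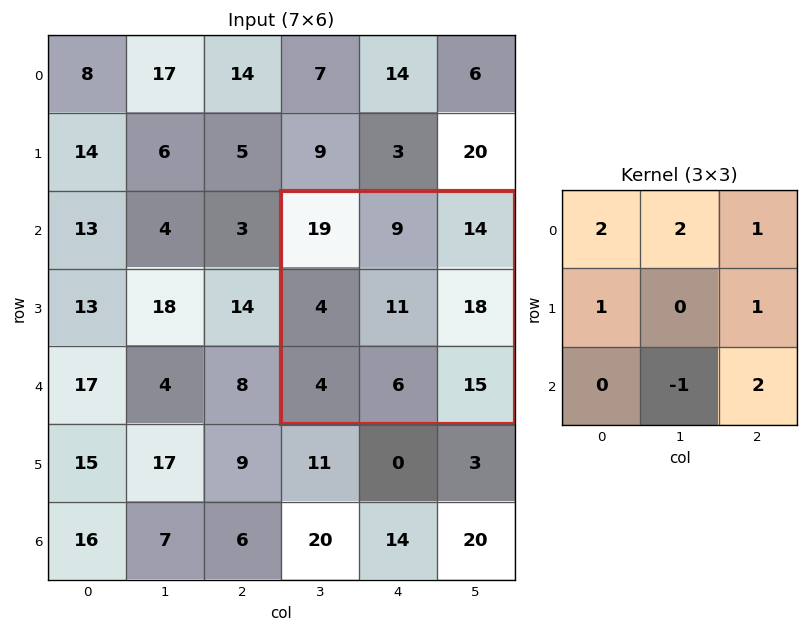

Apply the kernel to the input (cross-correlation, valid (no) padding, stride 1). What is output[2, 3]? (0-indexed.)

The receptive field on the input at this output position is [19 9 14 / 4 11 18 / 4 6 15]. Elementwise product with the kernel and sum: 19·2 + 9·2 + 14·1 + 4·1 + 18·1 + 6·-1 + 15·2.

116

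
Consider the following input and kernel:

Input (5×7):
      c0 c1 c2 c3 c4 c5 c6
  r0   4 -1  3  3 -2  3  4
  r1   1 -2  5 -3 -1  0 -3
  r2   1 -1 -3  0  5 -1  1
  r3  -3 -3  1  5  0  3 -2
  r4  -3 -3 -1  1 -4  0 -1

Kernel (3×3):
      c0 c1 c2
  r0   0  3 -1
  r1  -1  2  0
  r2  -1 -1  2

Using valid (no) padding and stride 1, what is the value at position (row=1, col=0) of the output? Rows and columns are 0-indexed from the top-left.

-6

The receptive field on the input at this output position is [1 -2 5 / 1 -1 -3 / -3 -3 1]. Elementwise product with the kernel and sum: -2·3 + 5·-1 + 1·-1 + -1·2 + -3·-1 + -3·-1 + 1·2.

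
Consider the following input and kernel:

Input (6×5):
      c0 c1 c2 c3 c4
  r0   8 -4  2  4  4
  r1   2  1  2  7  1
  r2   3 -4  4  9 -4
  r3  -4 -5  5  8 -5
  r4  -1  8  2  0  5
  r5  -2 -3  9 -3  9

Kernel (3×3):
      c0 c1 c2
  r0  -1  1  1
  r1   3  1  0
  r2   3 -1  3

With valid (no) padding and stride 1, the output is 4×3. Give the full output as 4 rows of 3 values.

Output[0,0]: The receptive field on the input at this output position is [8 -4 2 / 2 1 2 / 3 -4 4]. Elementwise product with the kernel and sum: 8·-1 + -4·1 + 2·1 + 2·3 + 1·1 + 3·3 + -4·-1 + 4·3.

22 26 10
14 4 19
-25 29 45
33 17 61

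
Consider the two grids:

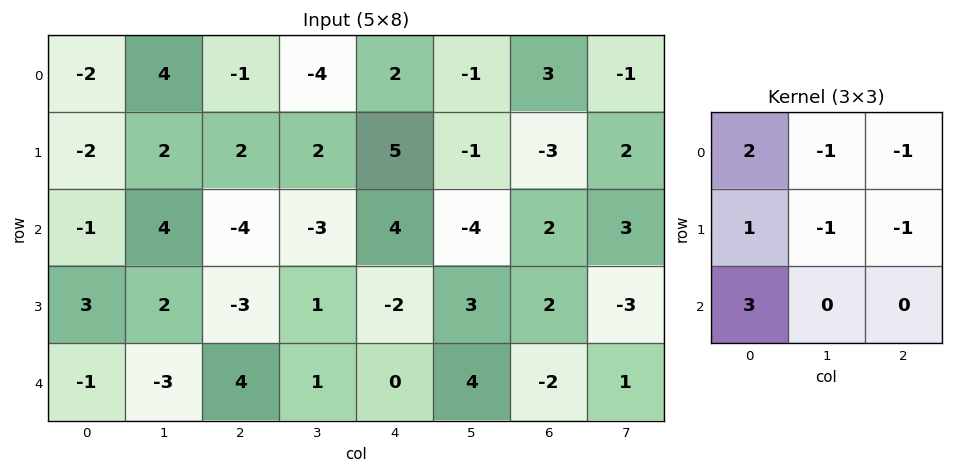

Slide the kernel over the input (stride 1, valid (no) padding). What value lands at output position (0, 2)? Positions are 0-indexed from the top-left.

-17

The receptive field on the input at this output position is [-1 -4 2 / 2 2 5 / -4 -3 4]. Elementwise product with the kernel and sum: -1·2 + -4·-1 + 2·-1 + 2·1 + 2·-1 + 5·-1 + -4·3.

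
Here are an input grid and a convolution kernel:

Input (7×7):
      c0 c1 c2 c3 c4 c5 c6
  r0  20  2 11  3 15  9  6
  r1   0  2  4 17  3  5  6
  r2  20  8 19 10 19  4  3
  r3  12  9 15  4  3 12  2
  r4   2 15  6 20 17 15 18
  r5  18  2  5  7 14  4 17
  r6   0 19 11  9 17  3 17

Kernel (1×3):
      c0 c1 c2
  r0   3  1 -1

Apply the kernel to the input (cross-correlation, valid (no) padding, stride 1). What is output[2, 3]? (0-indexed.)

45

The receptive field on the input at this output position is [10 19 4]. Elementwise product with the kernel and sum: 10·3 + 19·1 + 4·-1.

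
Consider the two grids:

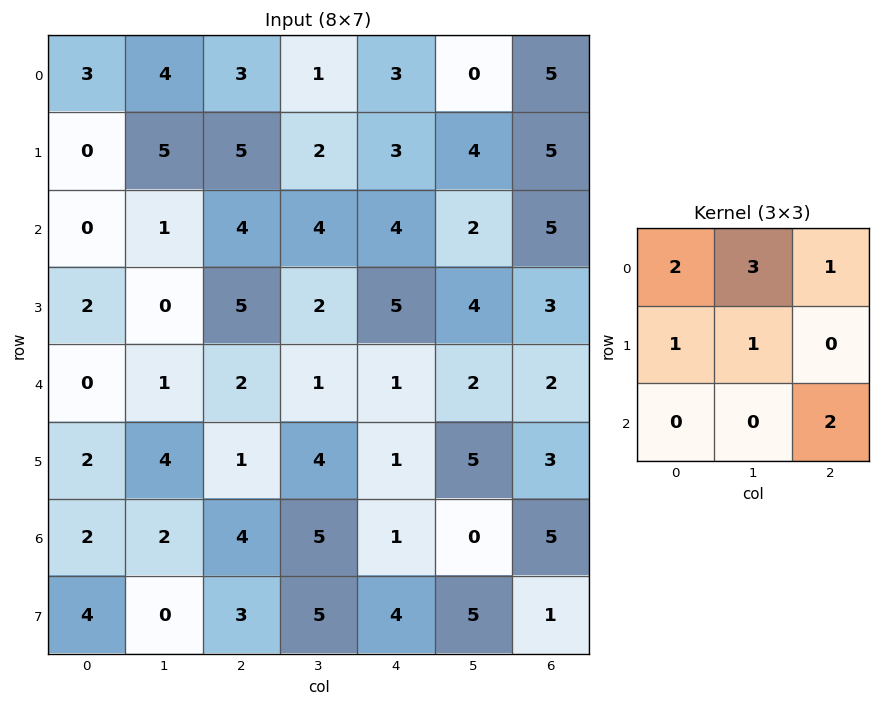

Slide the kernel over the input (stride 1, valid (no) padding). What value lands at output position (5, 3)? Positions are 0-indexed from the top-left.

The receptive field on the input at this output position is [4 1 5 / 5 1 0 / 5 4 5]. Elementwise product with the kernel and sum: 4·2 + 1·3 + 5·1 + 5·1 + 1·1 + 5·2.

32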